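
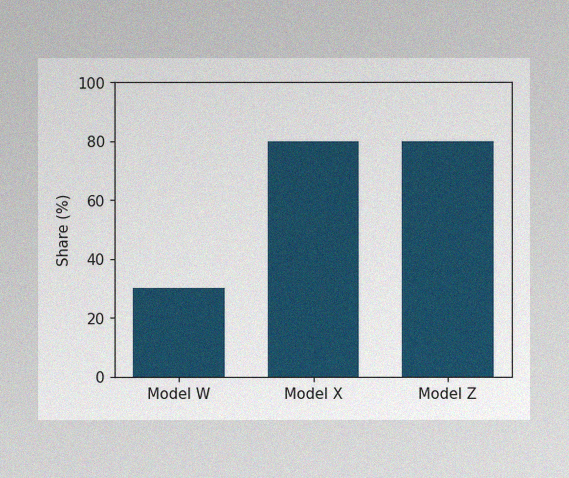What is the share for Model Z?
The image has some photo noise and uneven lighting. Reading along the chart's y-axis, the Model Z bar reaches 80%.

80%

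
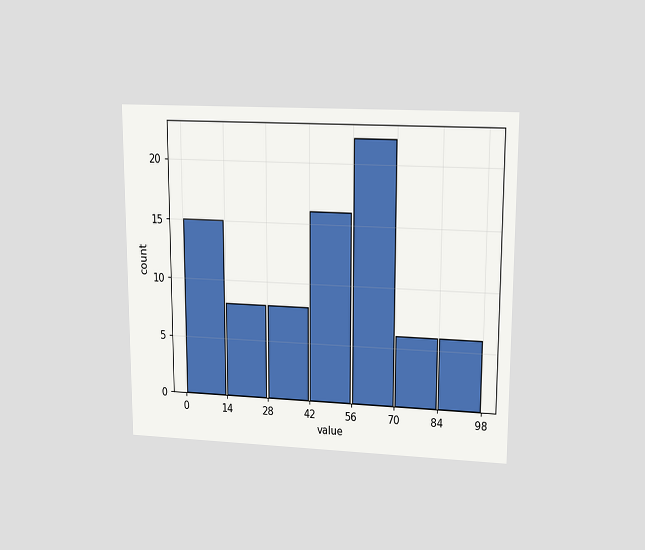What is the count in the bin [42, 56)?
16

The chart is viewed at a slight angle. The [42, 56) bin has height 16.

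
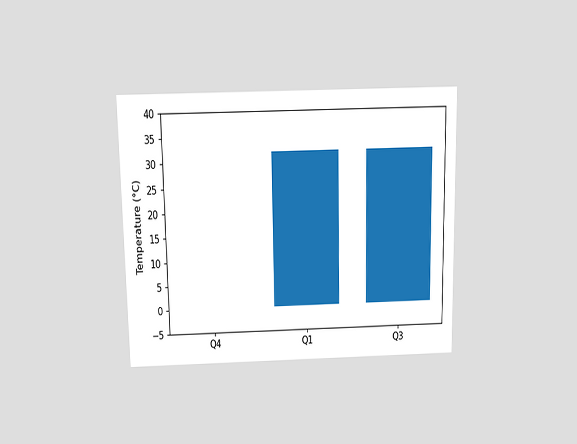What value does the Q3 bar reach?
The chart is viewed slightly from above. Reading along the chart's y-axis, the Q3 bar reaches 32°C.

32°C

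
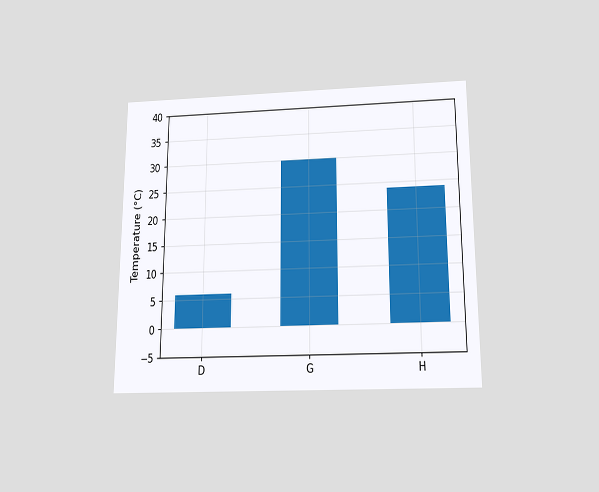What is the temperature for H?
The chart is viewed slightly from below. Reading along the chart's y-axis, the H bar reaches 24°C.

24°C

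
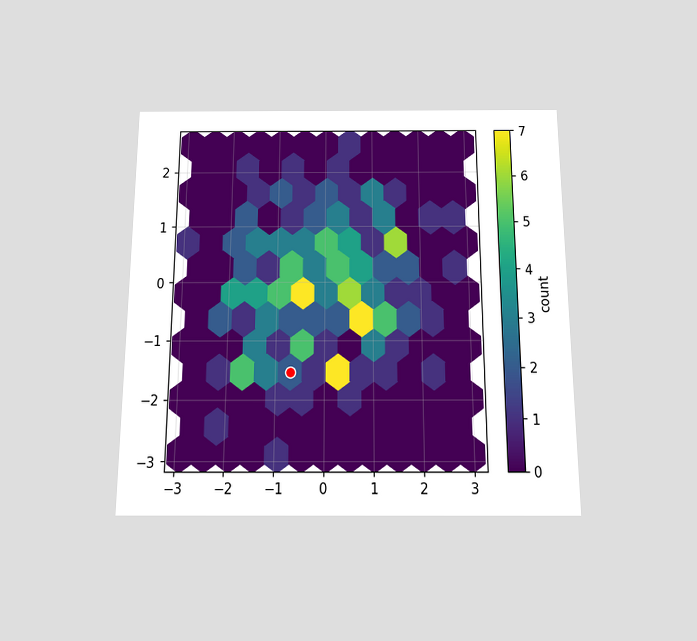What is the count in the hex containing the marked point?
2

The chart is viewed slightly from below. The marked hex reads 2 on the colorbar.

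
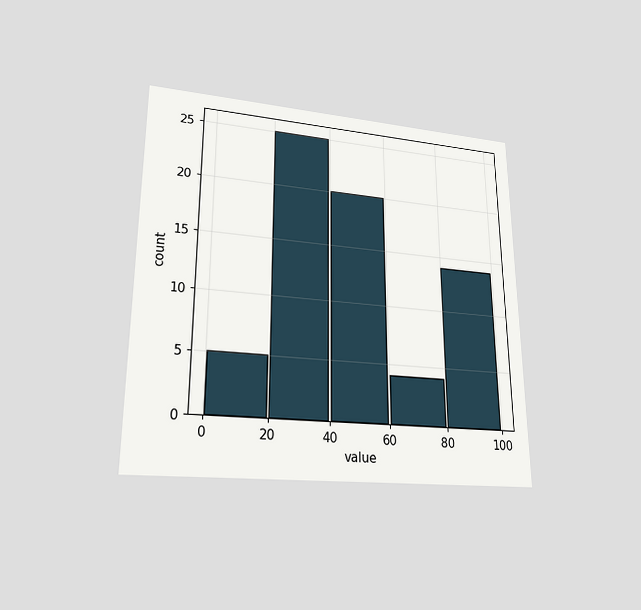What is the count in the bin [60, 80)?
The chart is viewed at a slight angle. The [60, 80) bin has height 4.

4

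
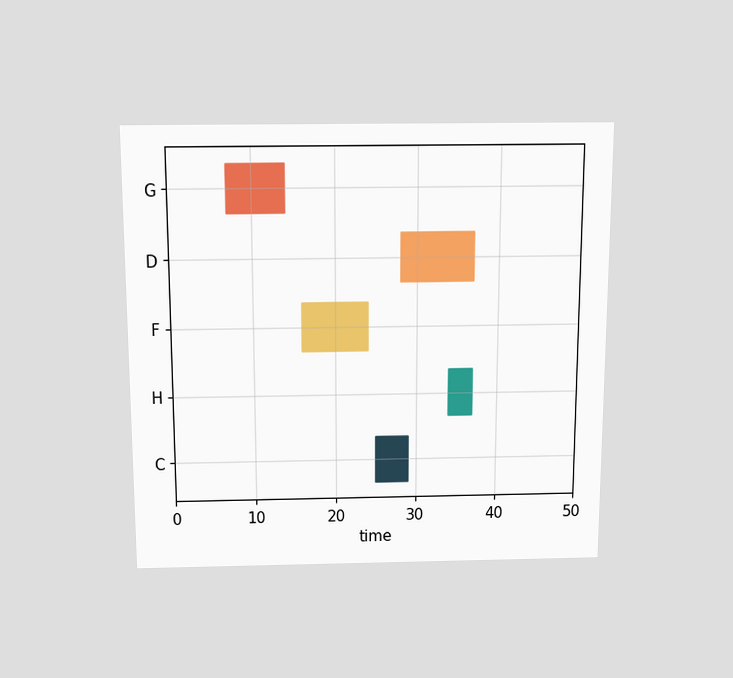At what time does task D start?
The chart is viewed slightly from above. The D bar begins at t=28.

28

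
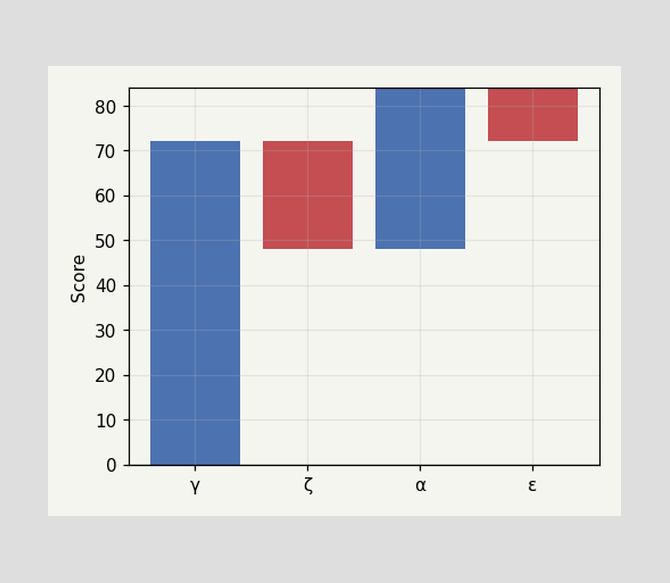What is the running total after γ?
72

After γ the running total reaches 72.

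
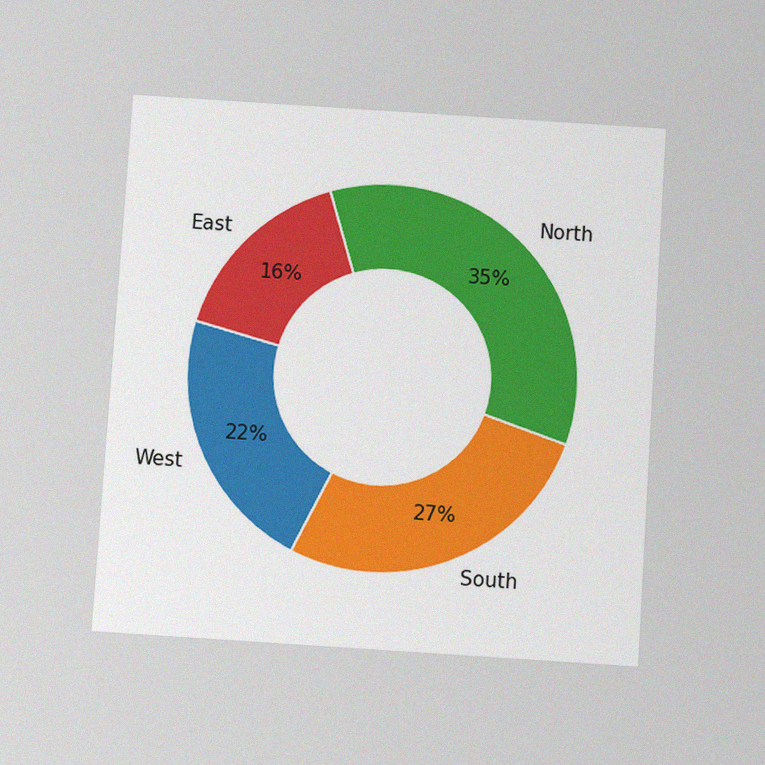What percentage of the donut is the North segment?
The chart is tilted about 4° clockwise and viewed slightly from below, with some photo noise. The North segment takes up 35% of the ring.

35%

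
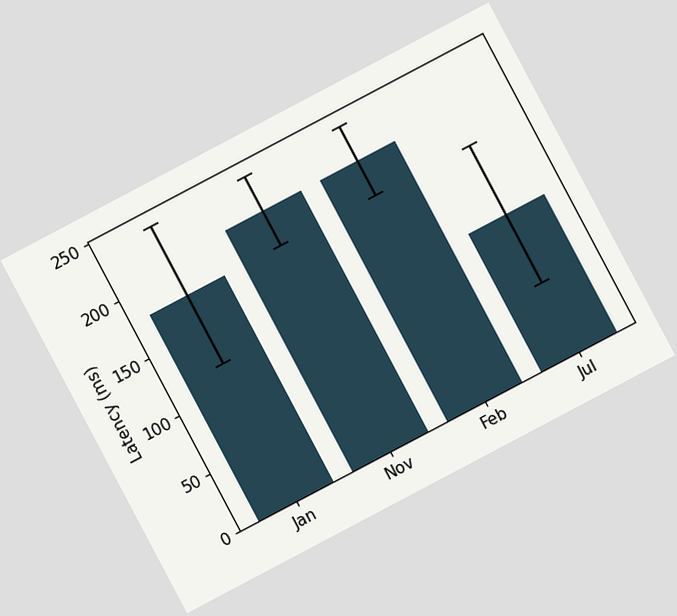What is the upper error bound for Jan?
240ms

The chart is tilted about 28° counter-clockwise. The Jan bar's upper whisker reaches 240ms.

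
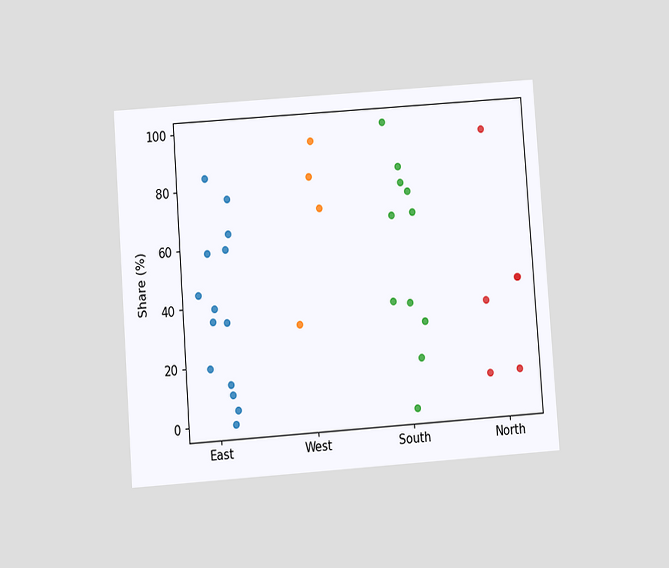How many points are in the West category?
4

The chart is tilted about 4° counter-clockwise and viewed at a slight angle. Counting the markers in the West column gives 4.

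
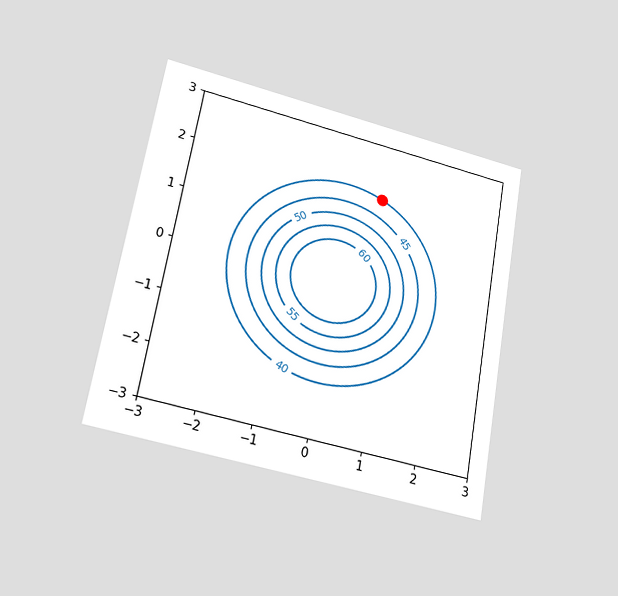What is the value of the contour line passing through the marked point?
The chart is tilted about 10° clockwise and viewed at a slight angle. The marked point sits on the contour labelled 40.

40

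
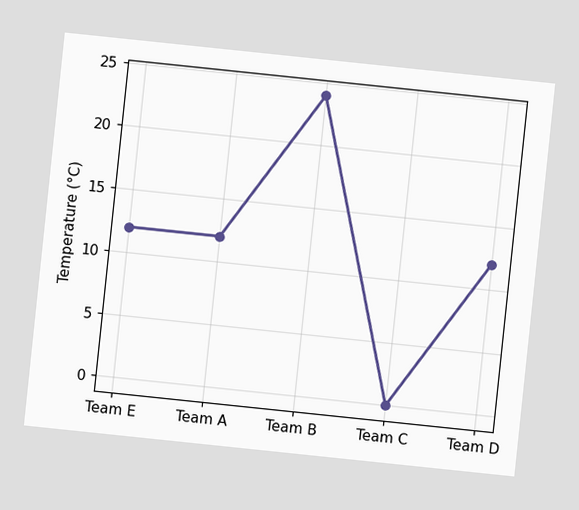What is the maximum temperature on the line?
24°C

The chart is tilted about 6° clockwise. The highest point is at Team B, and reading across to the y-axis gives 24°C.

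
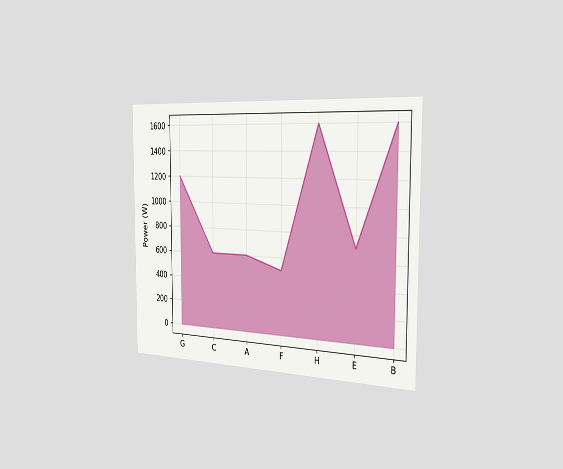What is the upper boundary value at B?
The chart is viewed slightly from the right. At B the upper boundary is at 1600W.

1600W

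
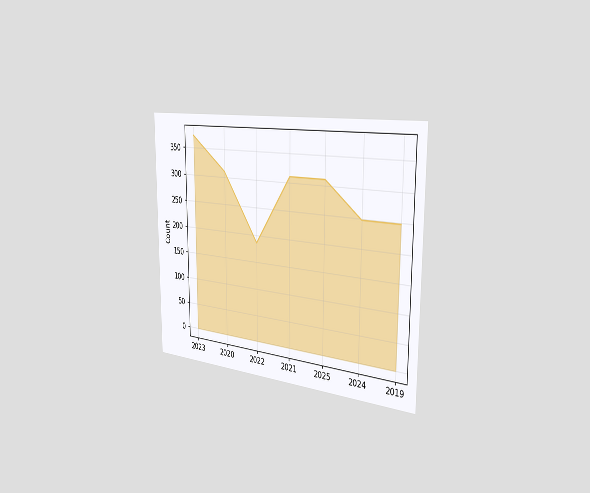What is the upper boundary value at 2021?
The chart is viewed slightly from the right. At 2021 the upper boundary is at 310.

310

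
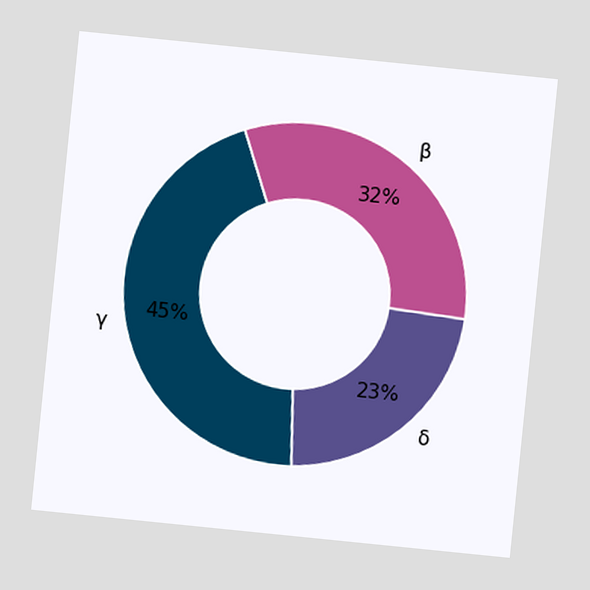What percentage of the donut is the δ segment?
23%

The chart is tilted about 6° clockwise. The δ segment takes up 23% of the ring.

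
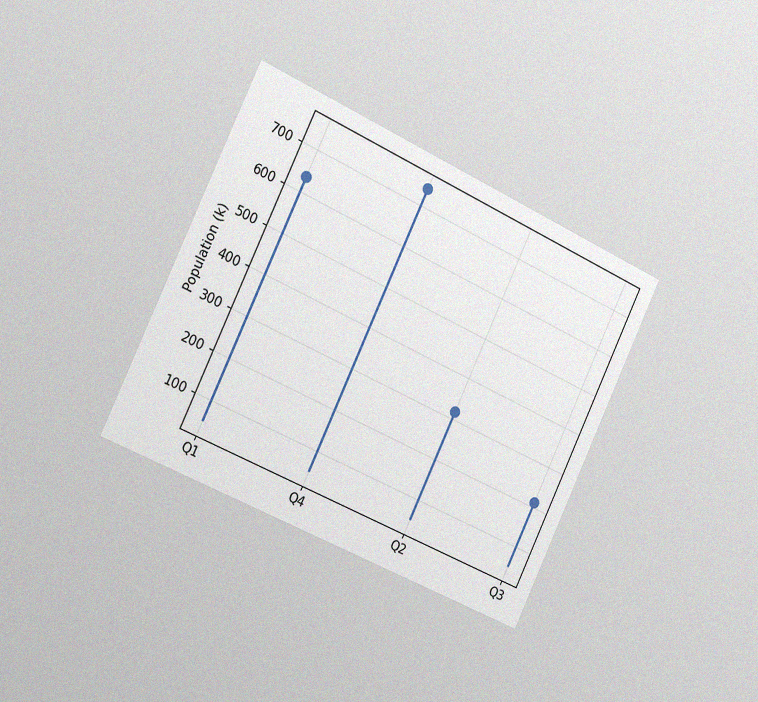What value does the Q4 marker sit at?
The chart is tilted about 25° clockwise and viewed slightly from the left, with some photo noise. The Q4 marker sits at 742k.

742k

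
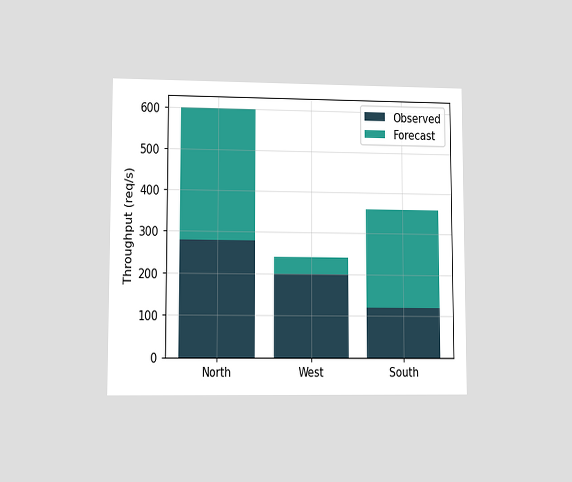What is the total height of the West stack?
240req/s

The chart is viewed at a slight angle. The West stack's top reaches 240req/s on the y-axis.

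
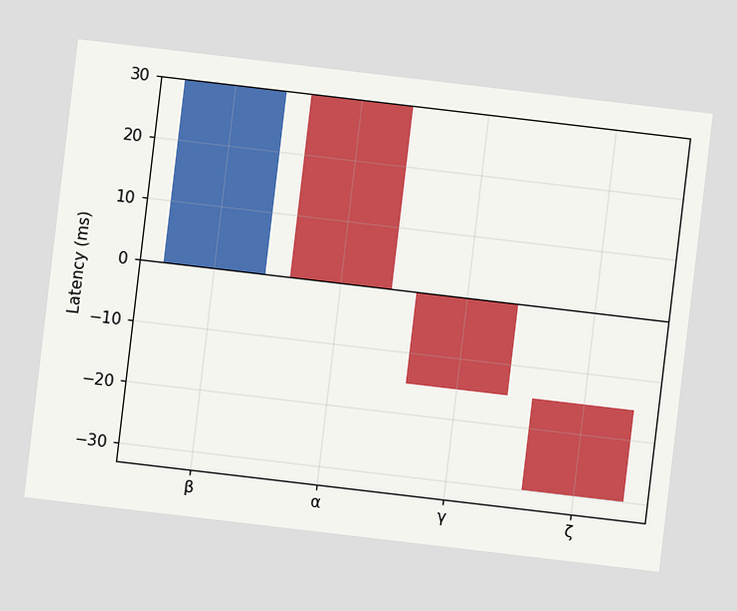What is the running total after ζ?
The chart is tilted about 7° clockwise. After ζ the running total reaches -30ms.

-30ms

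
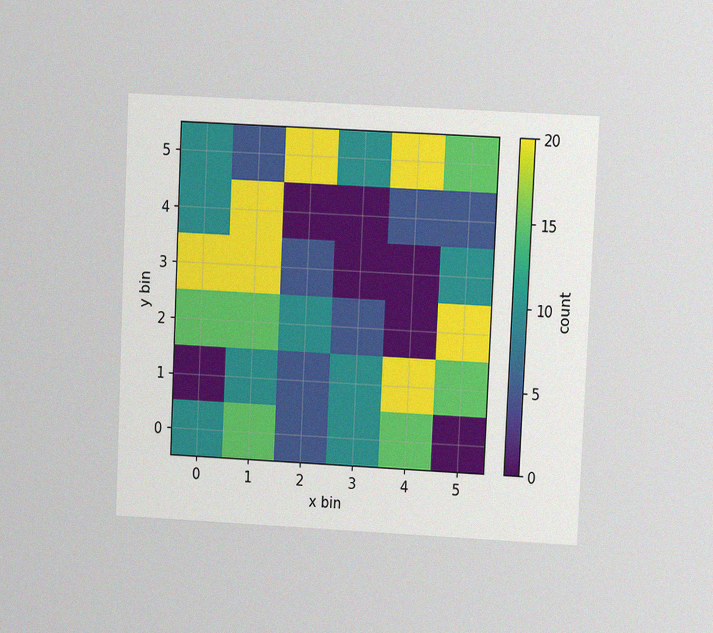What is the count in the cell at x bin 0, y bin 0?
The chart is tilted about 3° clockwise and viewed at a slight angle, with some photo noise. Matching the cell (0, 0) against the colorbar gives 10.

10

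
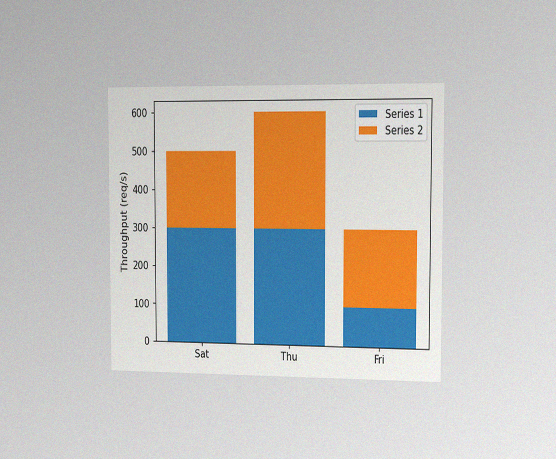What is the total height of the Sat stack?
500req/s

The chart is viewed slightly from the right, with some photo noise. The Sat stack's top reaches 500req/s on the y-axis.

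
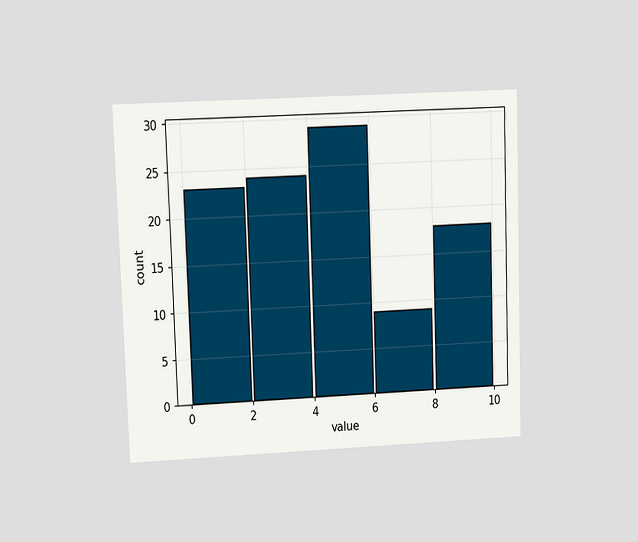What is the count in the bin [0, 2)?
The chart is tilted about 2° counter-clockwise and viewed at a slight angle. The [0, 2) bin has height 23.

23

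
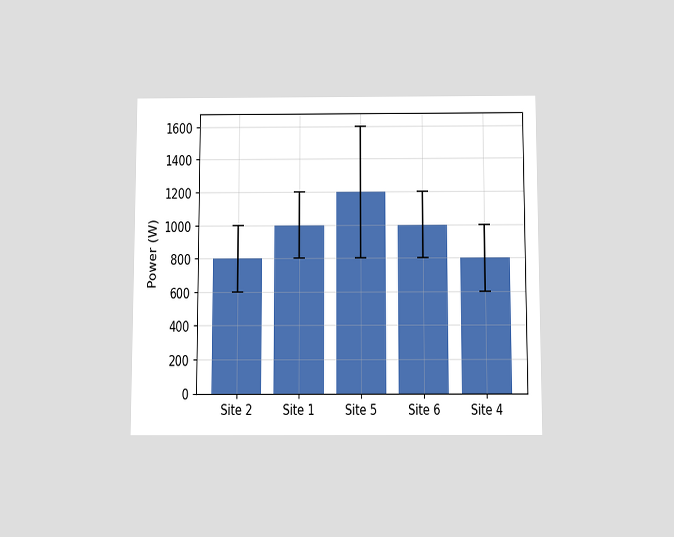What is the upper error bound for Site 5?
1600W

The chart is viewed slightly from below. The Site 5 bar's upper whisker reaches 1600W.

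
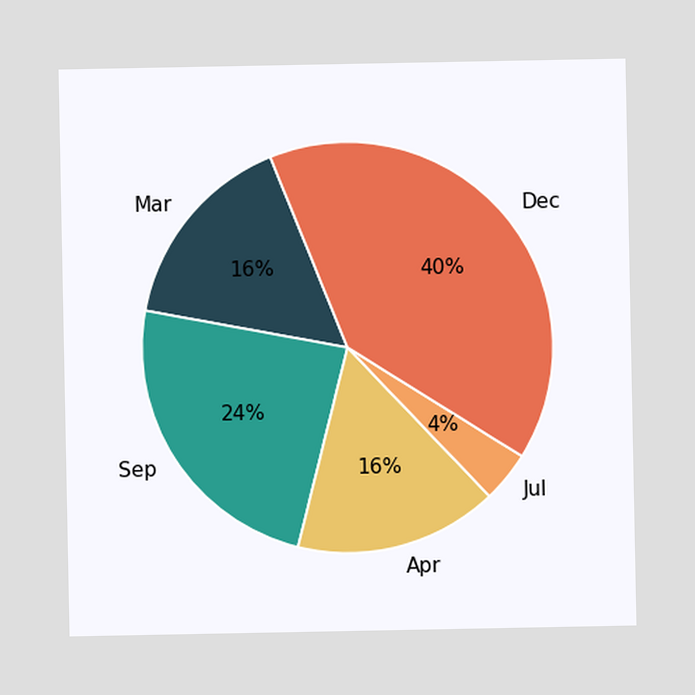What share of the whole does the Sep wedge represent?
24%

The Sep slice takes up 24% of the pie.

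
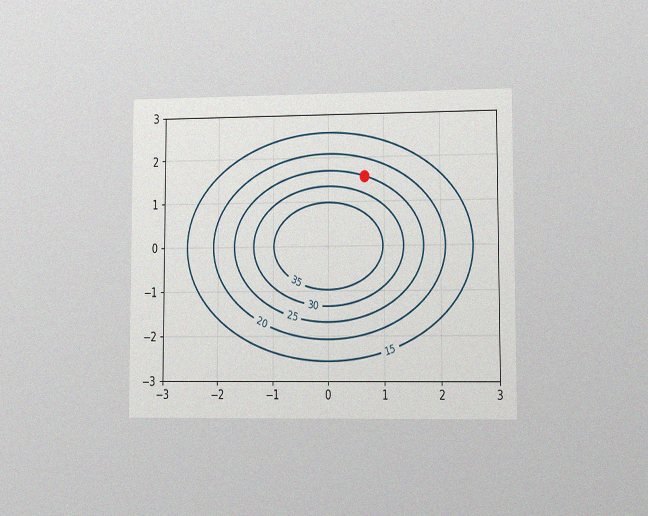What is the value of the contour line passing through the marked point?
The chart is viewed at a slight angle, with some photo noise. The marked point sits on the contour labelled 25.

25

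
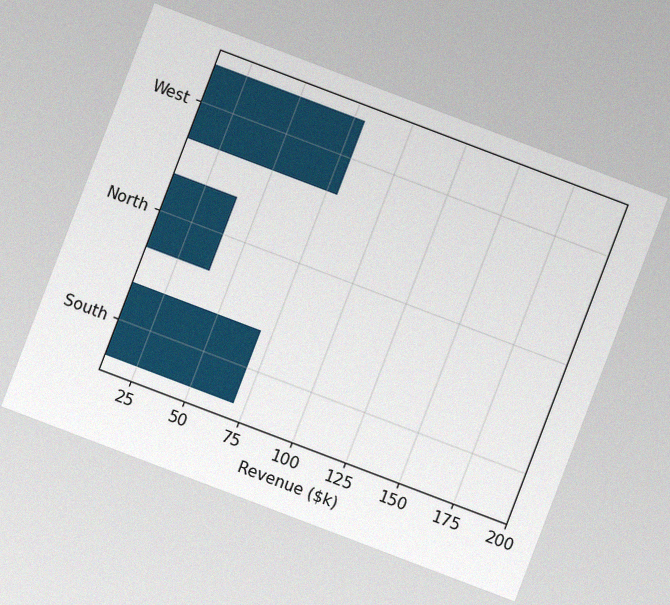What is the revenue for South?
$70k

The chart is tilted about 21° clockwise, with some photo noise. Reading along the chart's x-axis, the South bar reaches $70k.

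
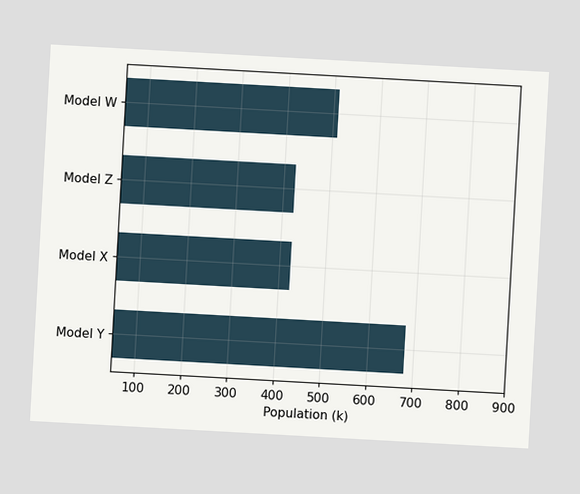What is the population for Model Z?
The chart is tilted about 3° clockwise. Reading along the chart's x-axis, the Model Z bar reaches 425k.

425k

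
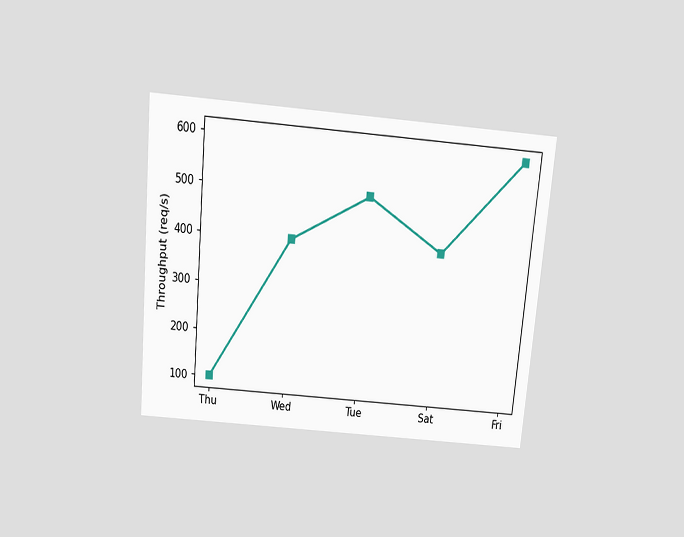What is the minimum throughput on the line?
The chart is tilted about 5° clockwise and viewed slightly from above. The lowest point is at Thu, and reading across to the y-axis gives 100req/s.

100req/s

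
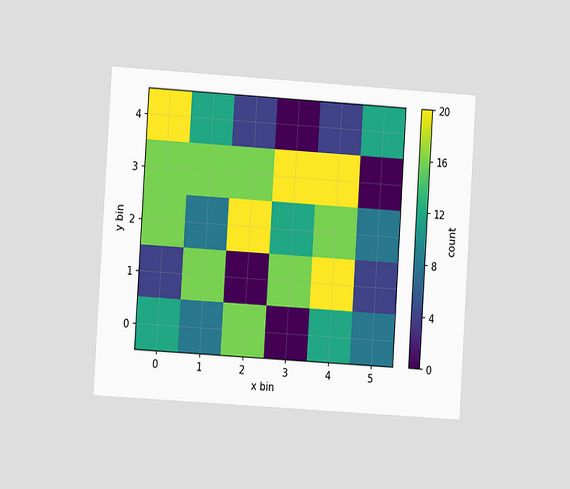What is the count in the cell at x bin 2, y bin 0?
16

The chart is tilted about 4° clockwise and viewed at a slight angle. Matching the cell (2, 0) against the colorbar gives 16.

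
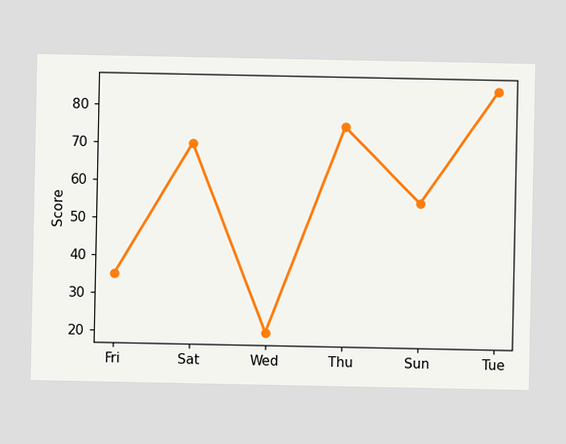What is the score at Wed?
At Wed, the line is at 20.

20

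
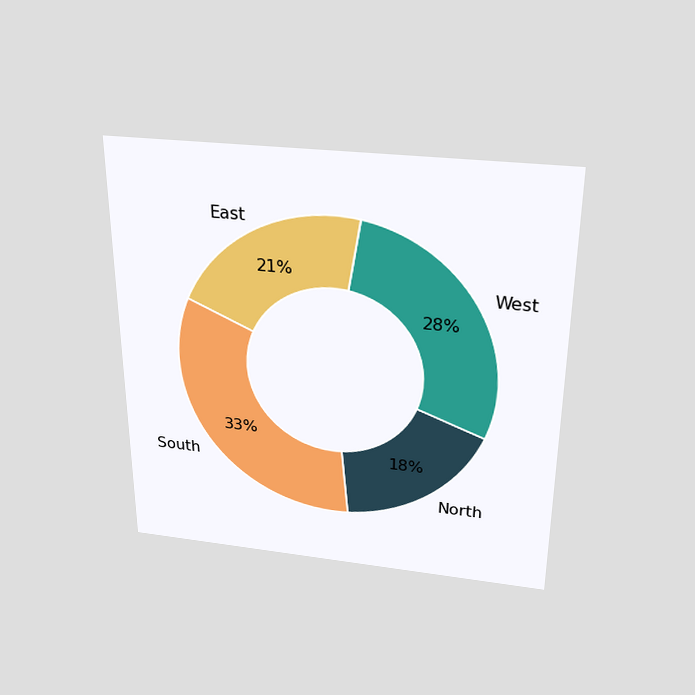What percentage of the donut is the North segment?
18%

The chart is viewed slightly from above. The North segment takes up 18% of the ring.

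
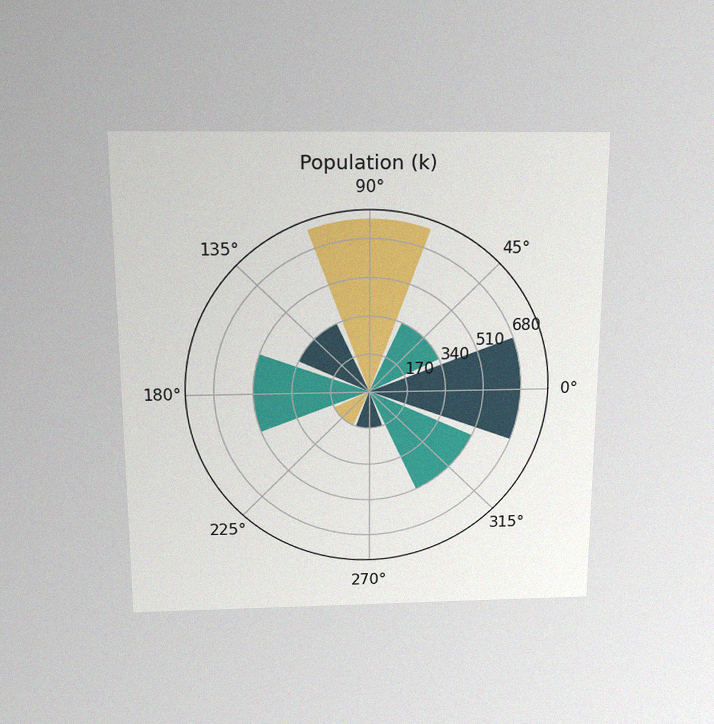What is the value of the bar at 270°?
170k

The chart is viewed slightly from above, with some photo noise. The bar at 270° reaches 170k on the radial axis.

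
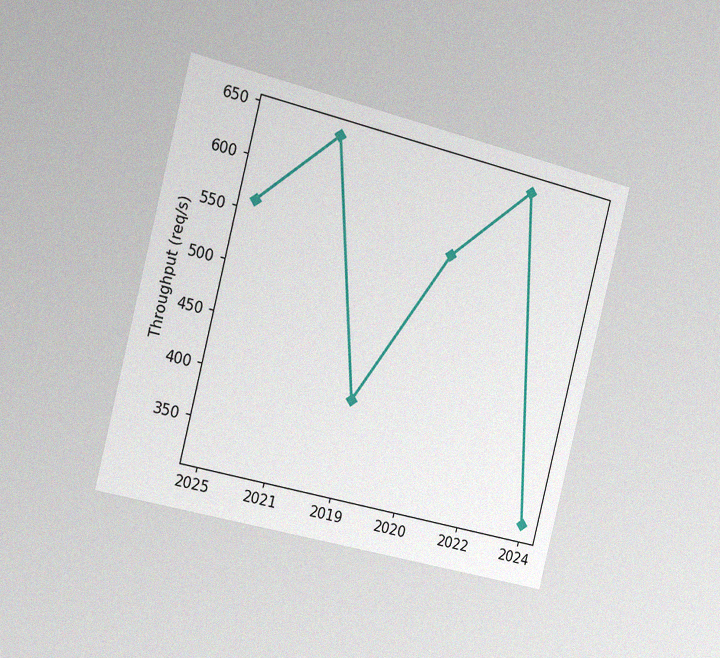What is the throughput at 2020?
560req/s

The chart is tilted about 14° clockwise and viewed slightly from the left, with some photo noise. At 2020, the line is at 560req/s.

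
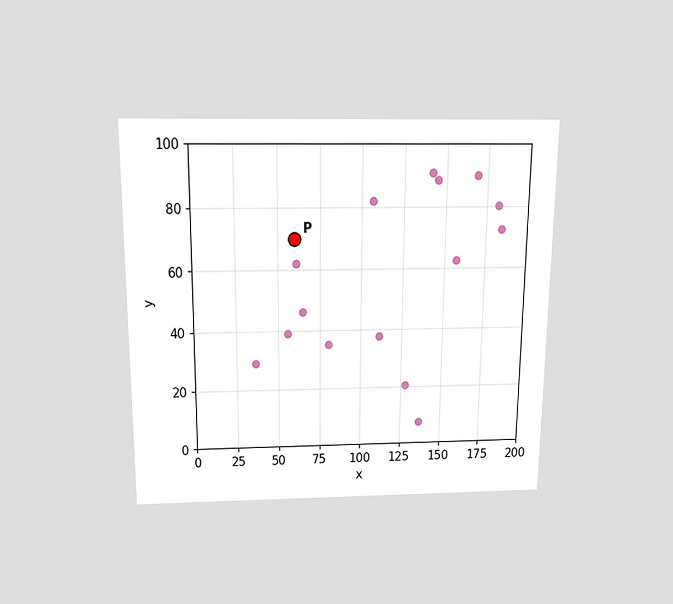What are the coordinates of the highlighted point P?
The chart is viewed slightly from above. Following the gridlines from P to each axis, P sits at (60, 70).

(60, 70)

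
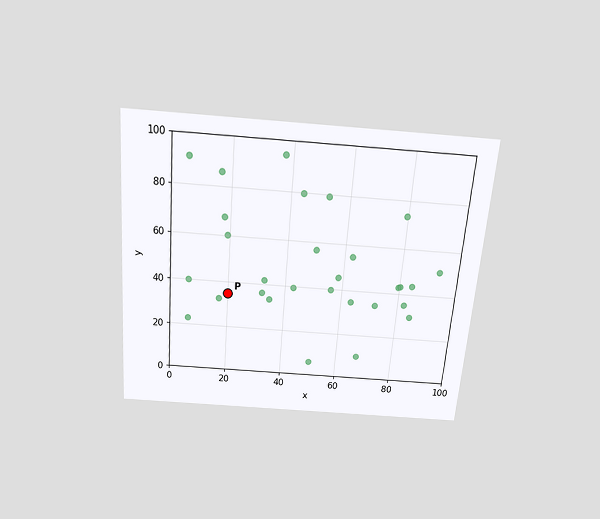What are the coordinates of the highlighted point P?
(20, 35)

The chart is tilted about 5° clockwise and viewed slightly from above. Following the gridlines from P to each axis, P sits at (20, 35).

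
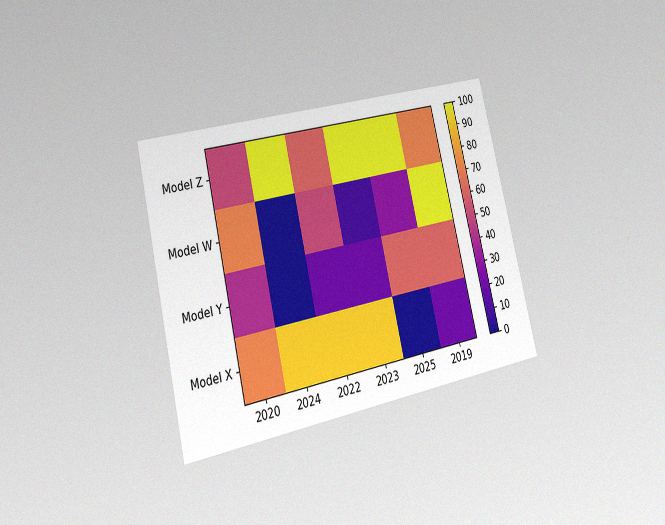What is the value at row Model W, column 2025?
The chart is tilted about 13° counter-clockwise and viewed slightly from the left, with some photo noise. Matching cell (Model W, 2025) against the colorbar gives 30.

30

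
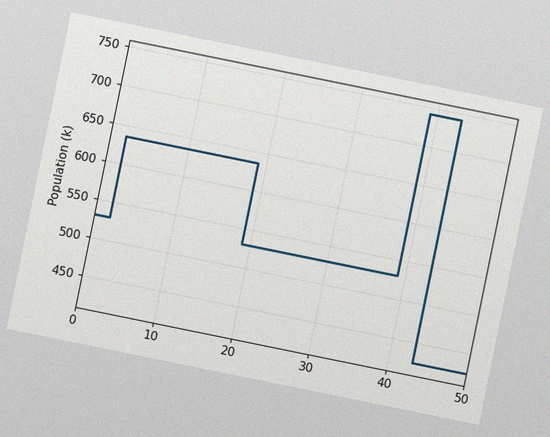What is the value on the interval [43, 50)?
The chart is tilted about 12° clockwise, with some photo noise. On [43, 50) the step sits at 424k.

424k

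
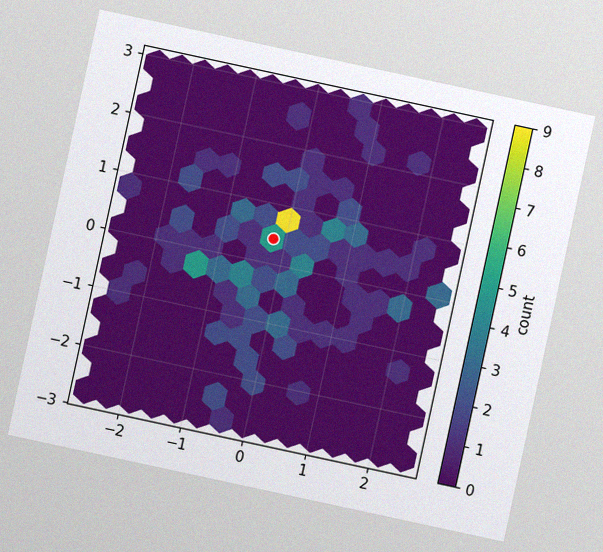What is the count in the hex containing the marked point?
The chart is tilted about 12° clockwise, with some photo noise. The marked hex reads 5 on the colorbar.

5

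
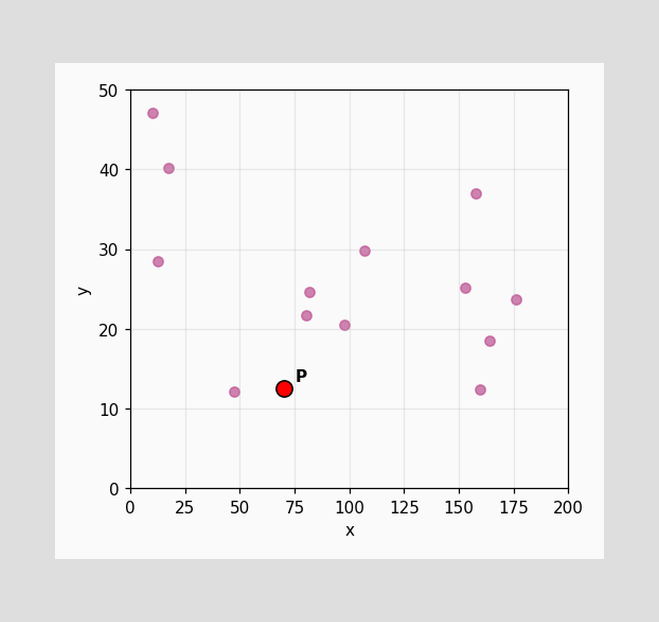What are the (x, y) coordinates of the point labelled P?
(70, 12.5)

Following the gridlines from P to each axis, P sits at (70, 12.5).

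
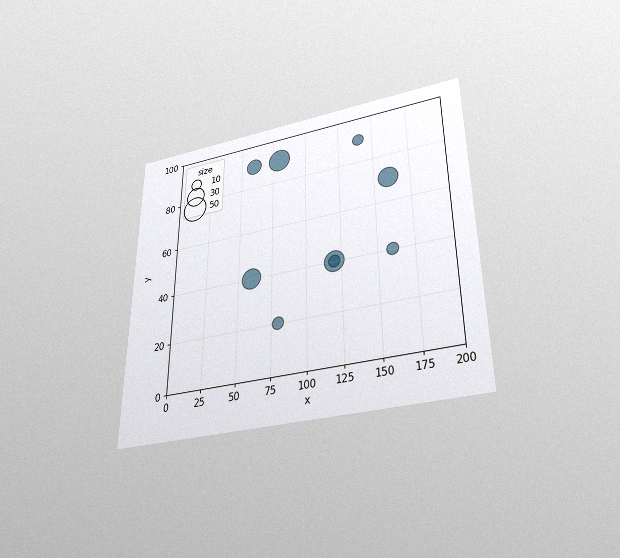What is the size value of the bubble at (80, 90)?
The chart is viewed slightly from below, with some photo noise. Matching the bubble at (80, 90) against the size legend gives 40.

40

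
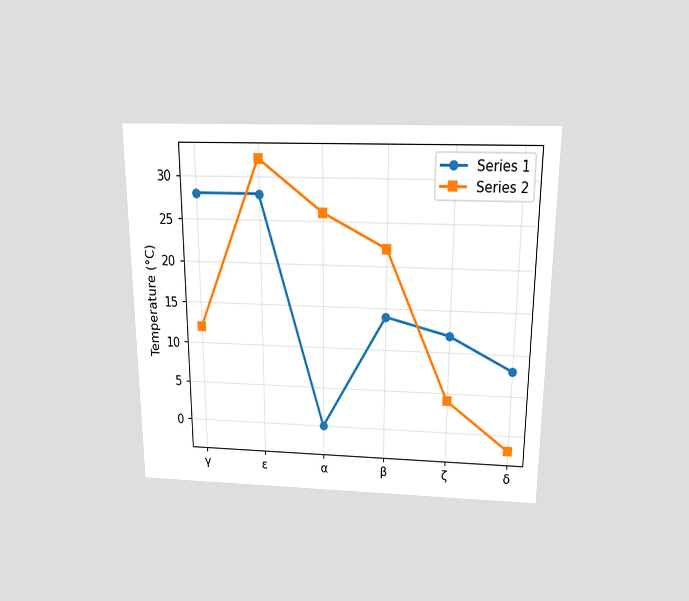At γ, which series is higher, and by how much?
Series 1, by 16°C

The chart is viewed slightly from above. At γ, Series 1 sits above the other line by 16°C.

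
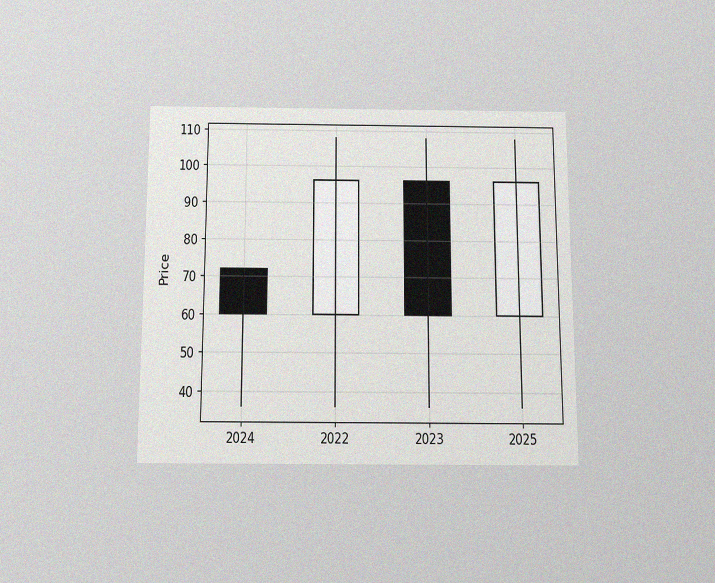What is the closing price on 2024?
The chart is viewed slightly from below, with some photo noise. The 2024 candle closes at 60.

60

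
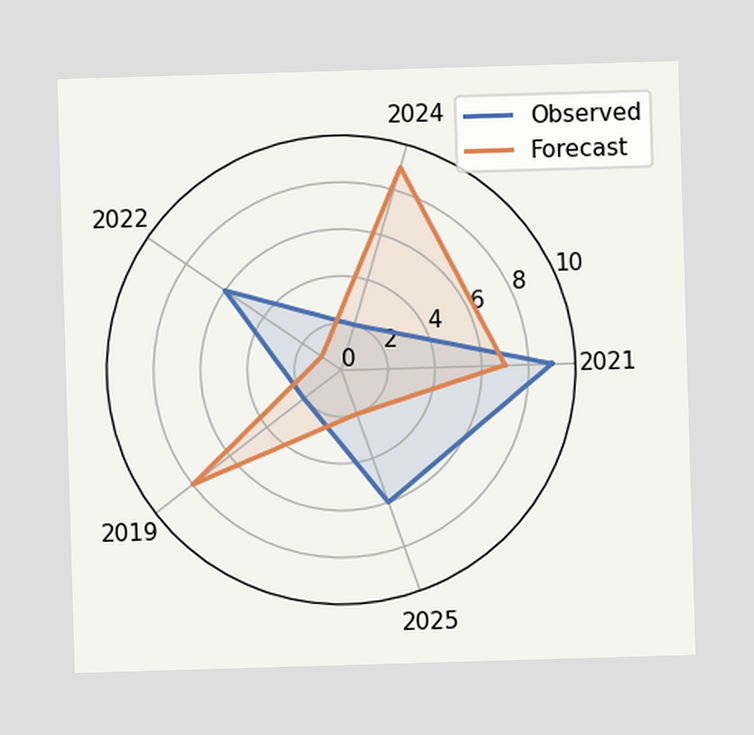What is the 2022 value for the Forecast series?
1

On the 2022 axis, Forecast reaches 1.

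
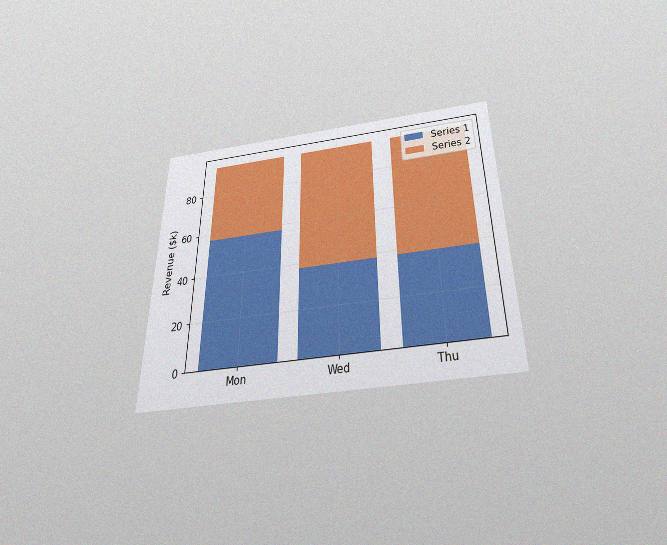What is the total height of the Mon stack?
The chart is viewed slightly from below, with some photo noise. The Mon stack's top reaches $95k on the y-axis.

$95k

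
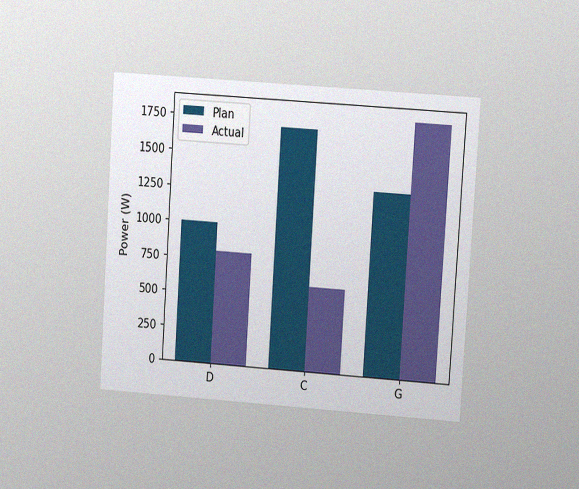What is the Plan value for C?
The chart is tilted about 4° clockwise and viewed at a slight angle, with some photo noise. The Plan bar at C reaches 1700W on the y-axis.

1700W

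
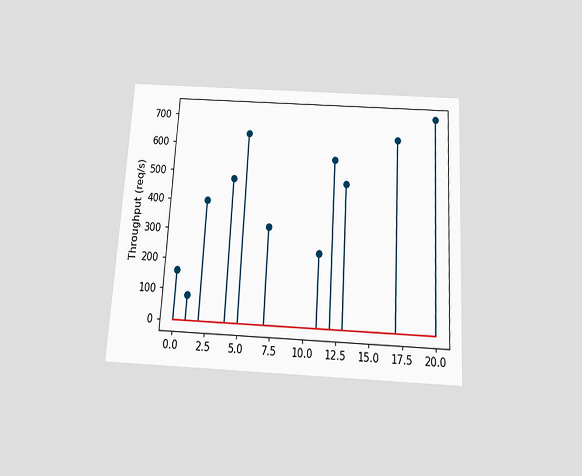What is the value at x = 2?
The chart is tilted about 3° clockwise and viewed slightly from below. The stem at x=2 reaches 400req/s.

400req/s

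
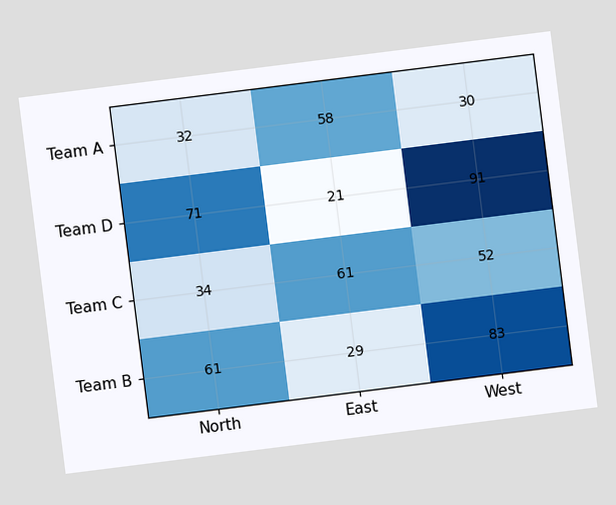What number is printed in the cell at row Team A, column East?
58

The chart is tilted about 7° counter-clockwise. The (Team A, East) cell reads 58.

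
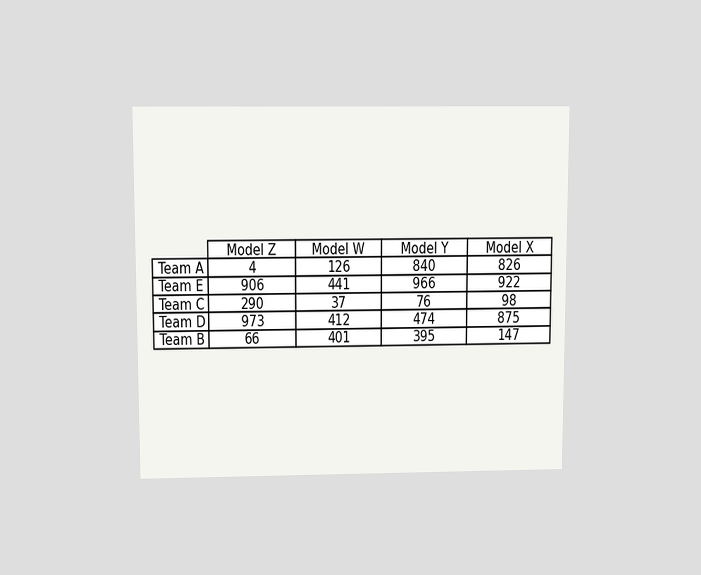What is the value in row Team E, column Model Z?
The chart is viewed slightly from above. The (Team E, Model Z) cell reads 906.

906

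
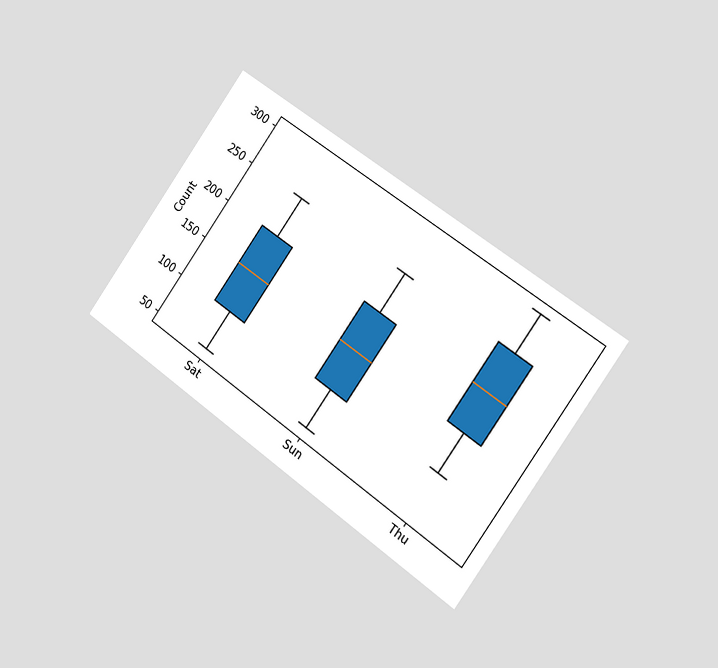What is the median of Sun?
150

The chart is tilted about 35° clockwise and viewed slightly from the right. The median line in the Sun box sits at 150.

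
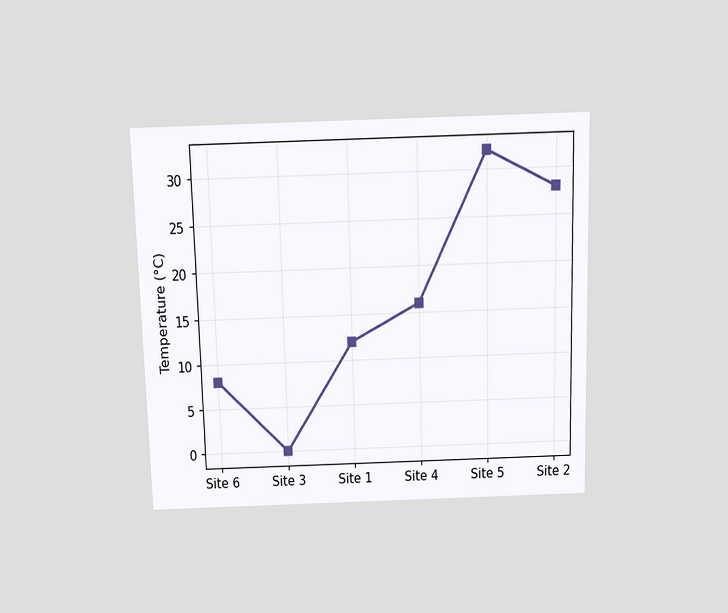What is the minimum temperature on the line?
The chart is viewed slightly from above. The lowest point is at Site 3, and reading across to the y-axis gives 0°C.

0°C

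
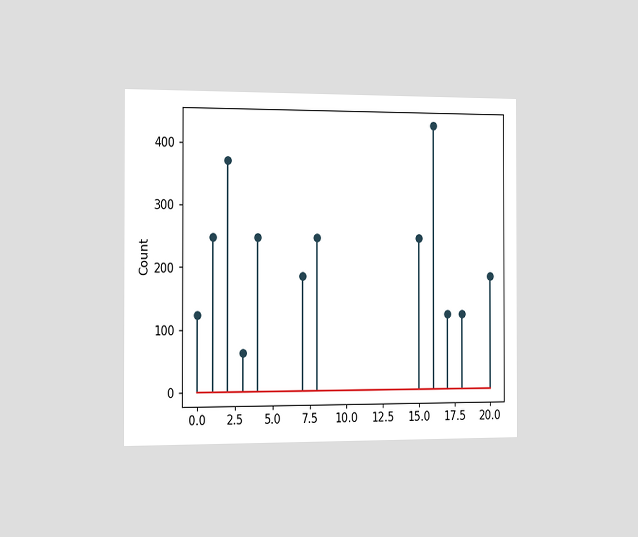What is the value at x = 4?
The chart is viewed slightly from the left. The stem at x=4 reaches 248.

248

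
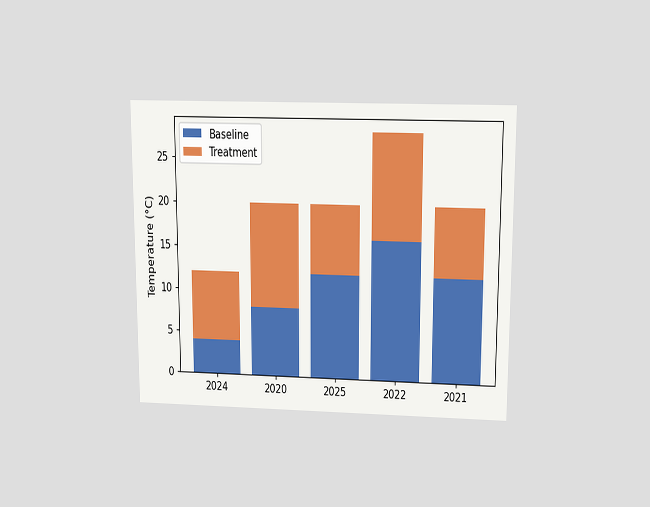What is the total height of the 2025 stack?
20°C

The chart is viewed slightly from above. The 2025 stack's top reaches 20°C on the y-axis.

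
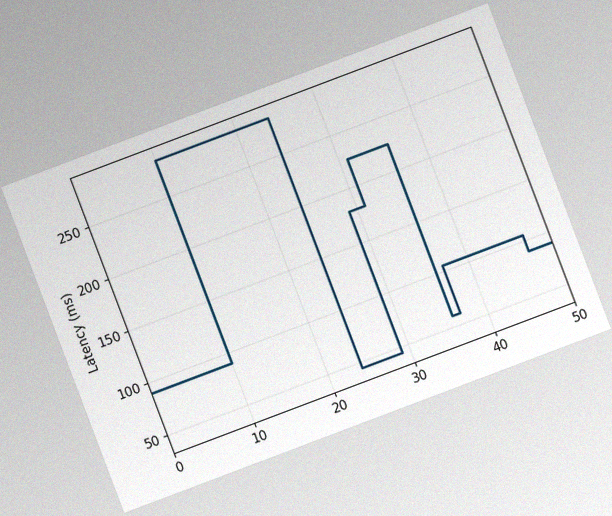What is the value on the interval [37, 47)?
105ms

The chart is tilted about 21° counter-clockwise, with some photo noise. On [37, 47) the step sits at 105ms.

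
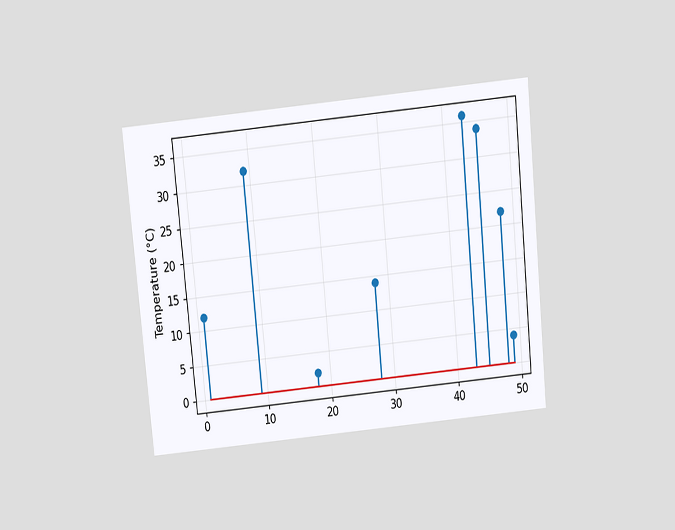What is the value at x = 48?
22°C

The chart is tilted about 6° counter-clockwise and viewed slightly from above. The stem at x=48 reaches 22°C.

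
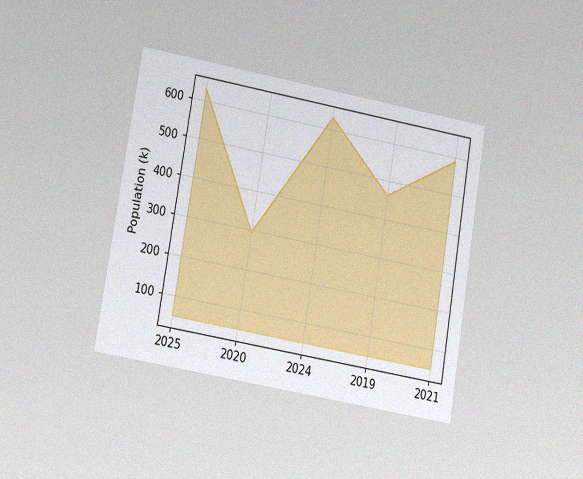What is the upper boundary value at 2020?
294k

The chart is tilted about 10° clockwise and viewed at a slight angle, with some photo noise. At 2020 the upper boundary is at 294k.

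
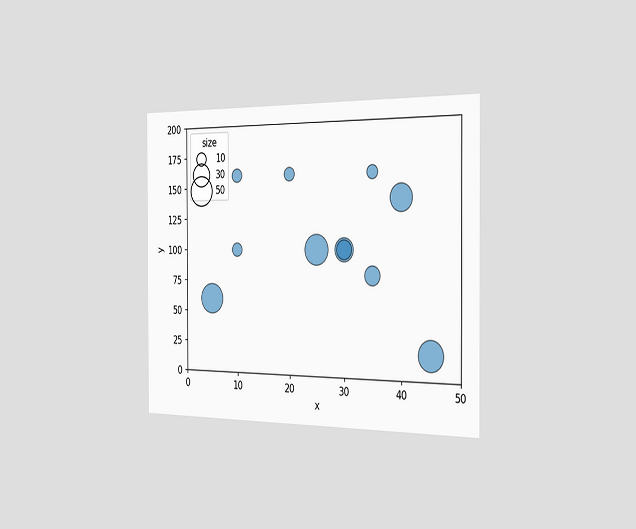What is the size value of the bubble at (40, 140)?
40

The chart is viewed slightly from the right. Matching the bubble at (40, 140) against the size legend gives 40.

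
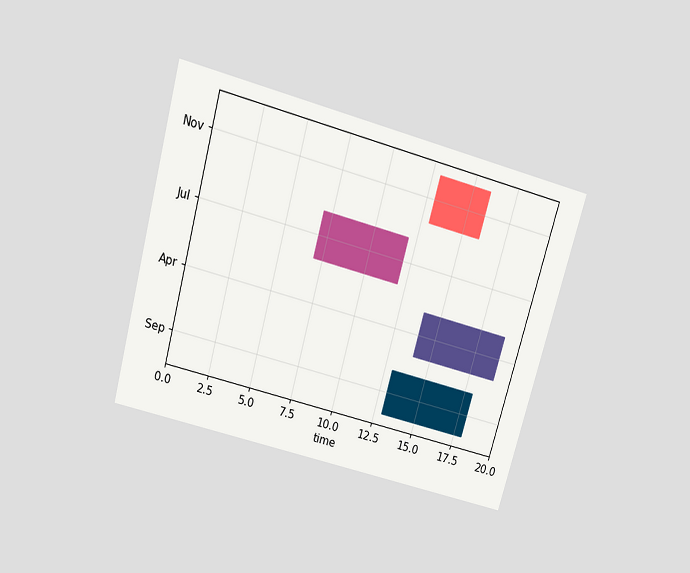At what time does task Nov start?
The chart is tilted about 15° clockwise and viewed slightly from above. The Nov bar begins at t=13.

13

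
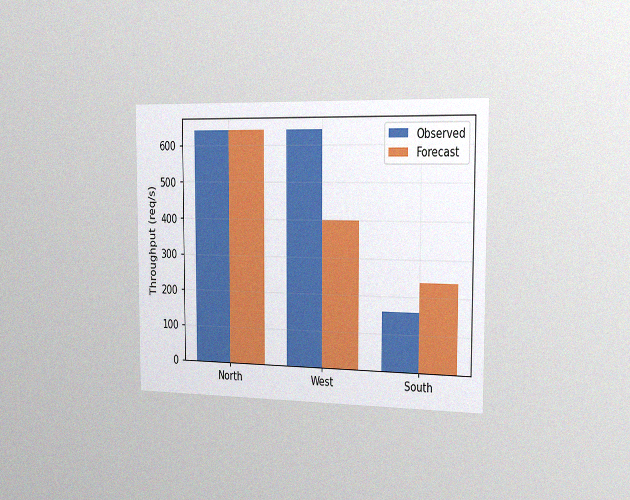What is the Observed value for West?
640req/s

The chart is viewed slightly from the right, with some photo noise. The Observed bar at West reaches 640req/s on the y-axis.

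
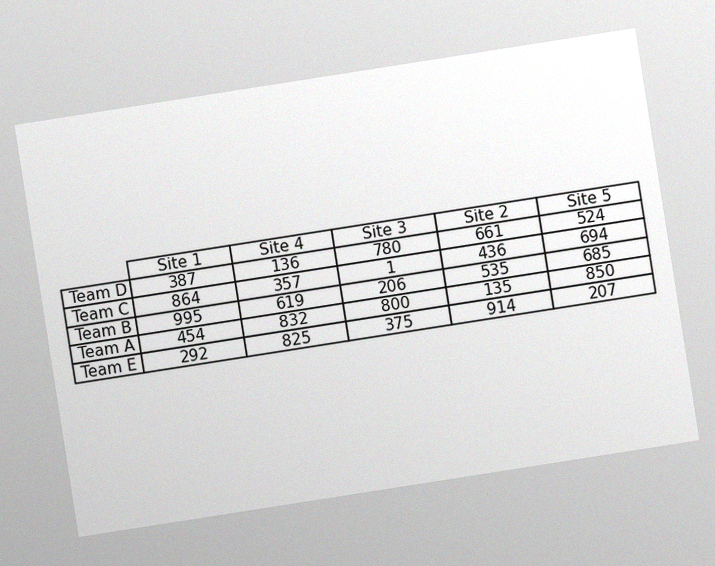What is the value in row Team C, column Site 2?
The chart is tilted about 9° counter-clockwise, with some photo noise. The (Team C, Site 2) cell reads 436.

436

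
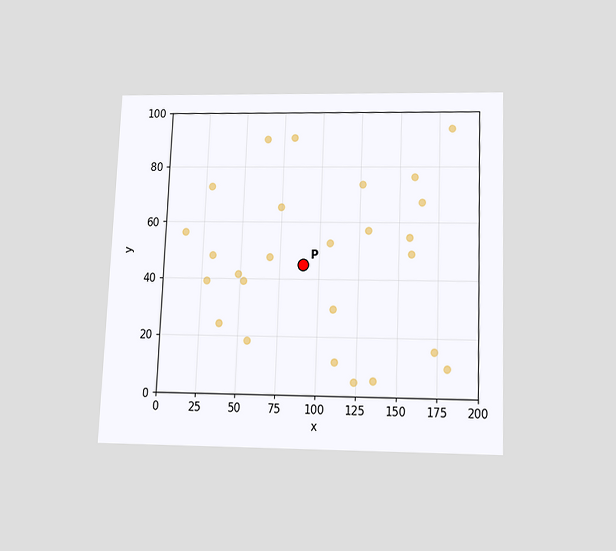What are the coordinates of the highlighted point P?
(90, 45)

The chart is tilted about 2° clockwise and viewed slightly from below. Following the gridlines from P to each axis, P sits at (90, 45).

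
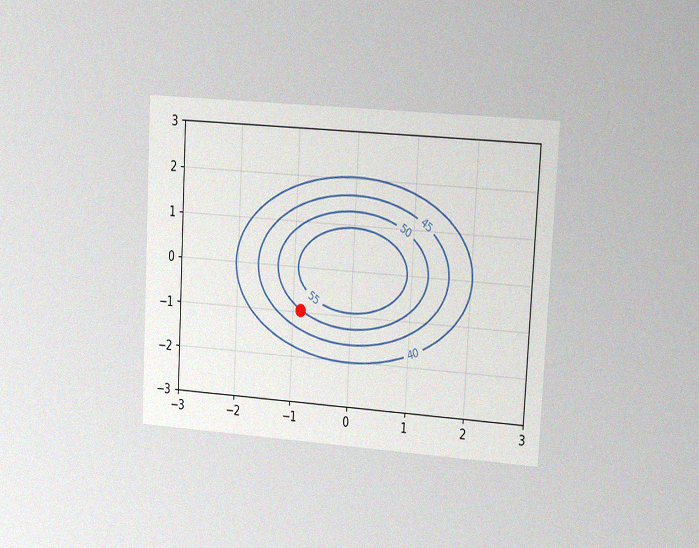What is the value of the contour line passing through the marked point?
The chart is tilted about 3° clockwise and viewed at a slight angle, with some photo noise. The marked point sits on the contour labelled 50.

50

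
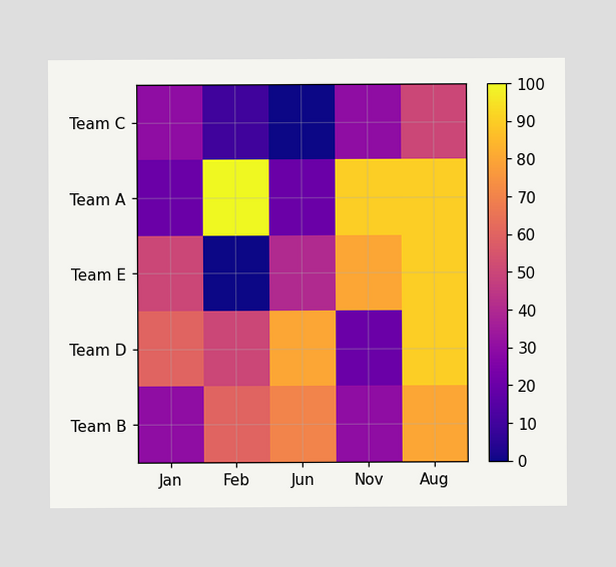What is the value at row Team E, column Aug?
Matching cell (Team E, Aug) against the colorbar gives 90.

90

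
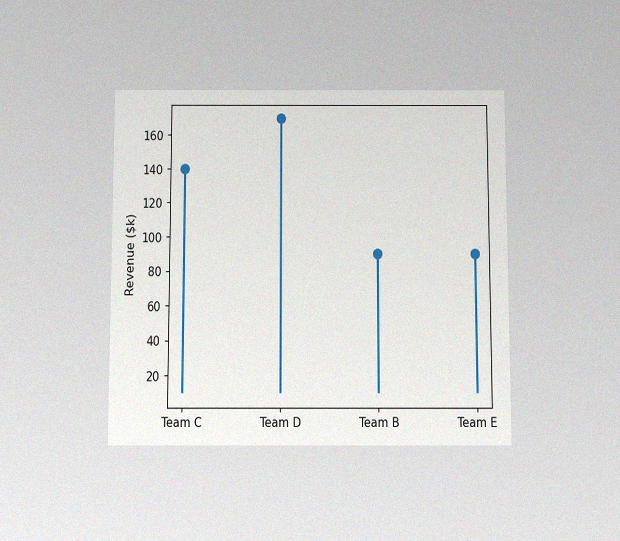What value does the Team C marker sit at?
The chart is viewed slightly from below, with some photo noise. The Team C marker sits at $140k.

$140k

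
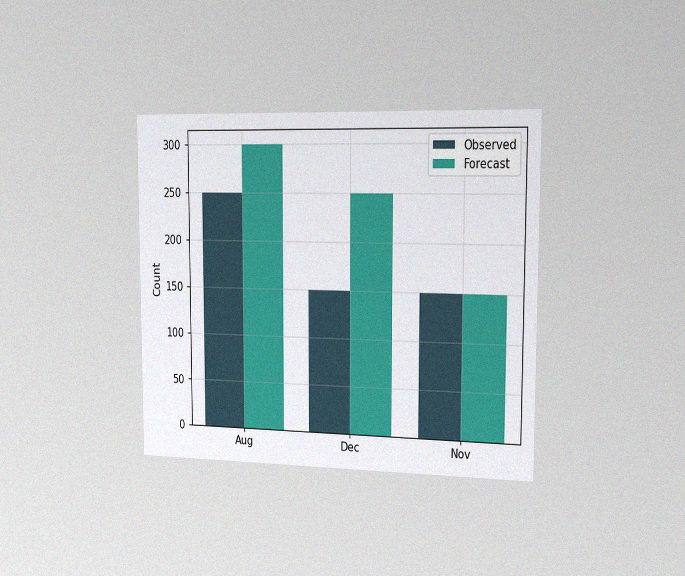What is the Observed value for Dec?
150

The chart is viewed slightly from the right, with some photo noise. The Observed bar at Dec reaches 150 on the y-axis.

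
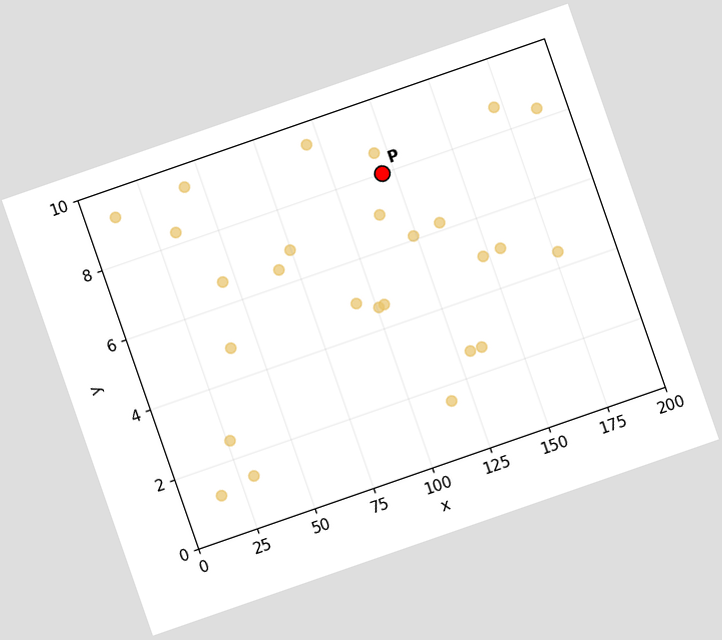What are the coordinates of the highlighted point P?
(120, 8)

The chart is tilted about 19° counter-clockwise. Following the gridlines from P to each axis, P sits at (120, 8).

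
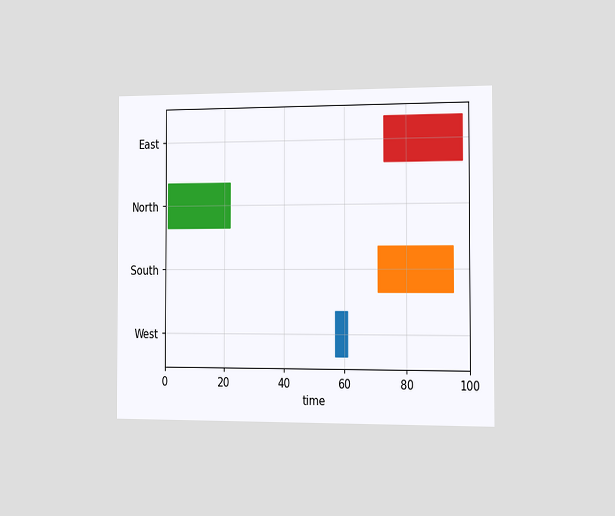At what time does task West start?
57

The chart is viewed slightly from the right. The West bar begins at t=57.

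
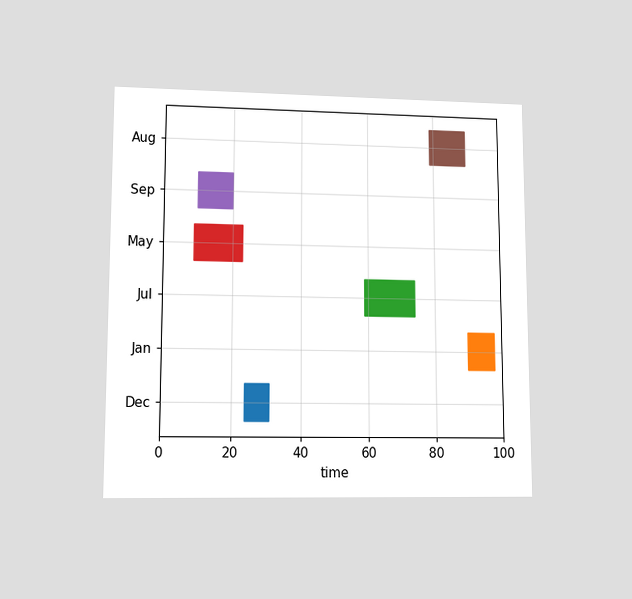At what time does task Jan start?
90

The chart is viewed at a slight angle. The Jan bar begins at t=90.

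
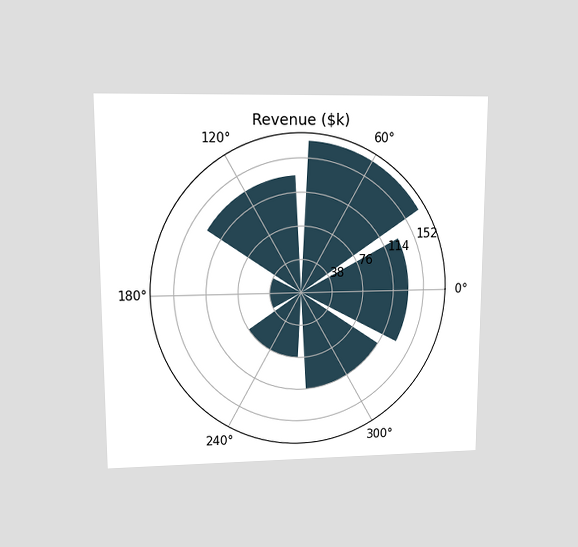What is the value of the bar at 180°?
The chart is viewed at a slight angle. The bar at 180° reaches $38k on the radial axis.

$38k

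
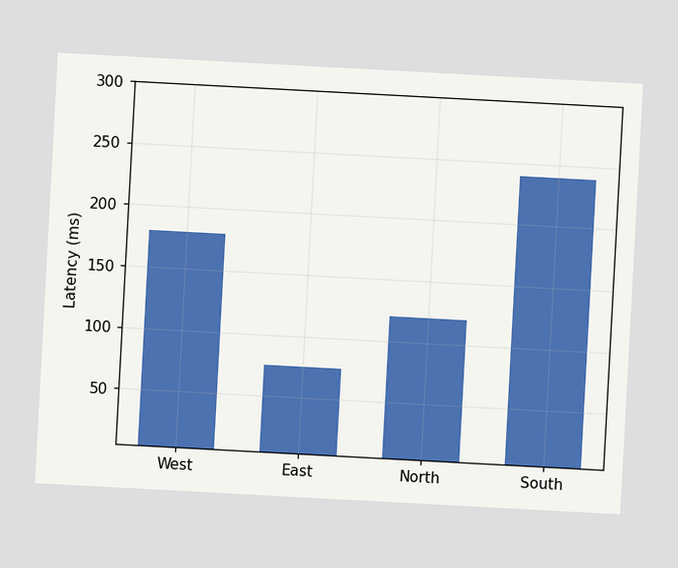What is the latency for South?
240ms

The chart is tilted about 3° clockwise. Reading along the chart's y-axis, the South bar reaches 240ms.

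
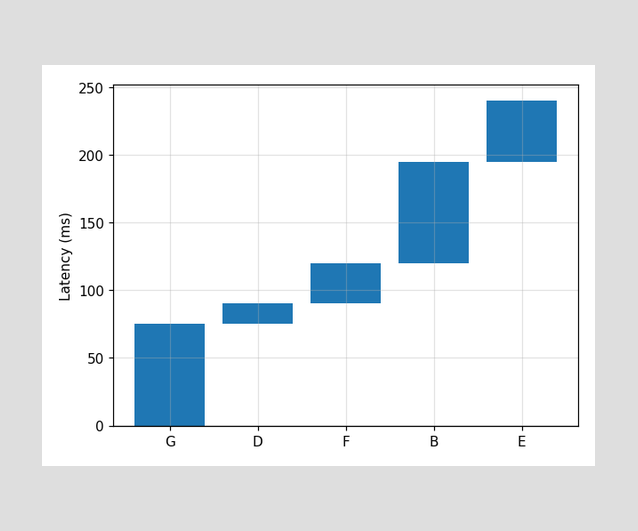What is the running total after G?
After G the running total reaches 75ms.

75ms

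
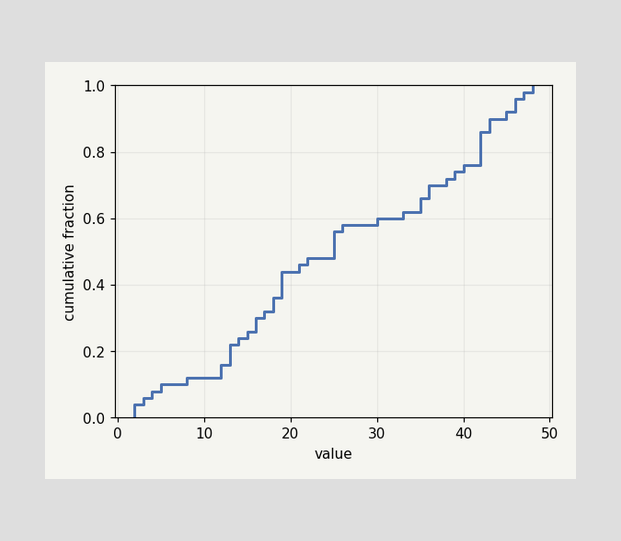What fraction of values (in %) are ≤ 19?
At x=19 the ECDF step is at 44%.

44%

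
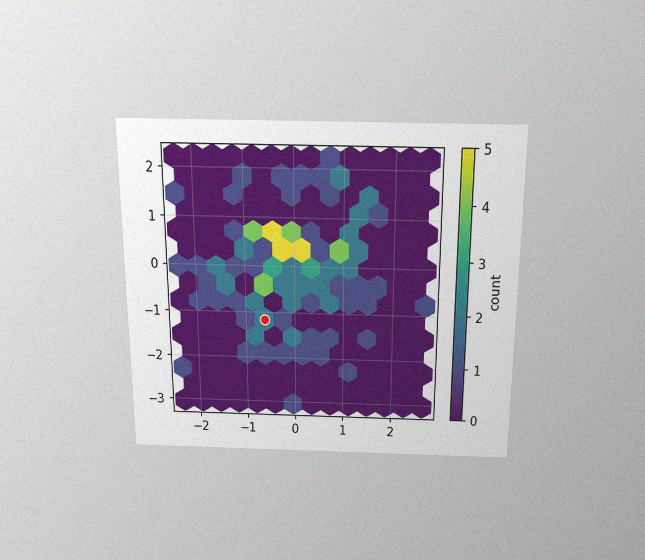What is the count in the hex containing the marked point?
2

The chart is viewed slightly from above, with some photo noise. The marked hex reads 2 on the colorbar.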